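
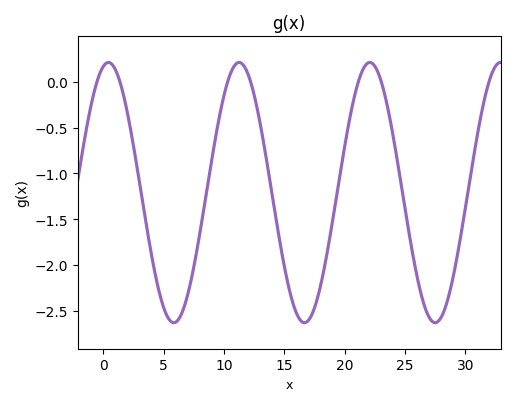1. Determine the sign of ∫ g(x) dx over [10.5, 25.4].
negative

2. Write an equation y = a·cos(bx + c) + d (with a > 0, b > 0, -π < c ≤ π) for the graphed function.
y = 1.42cos(0.58x - 0.24) - 1.21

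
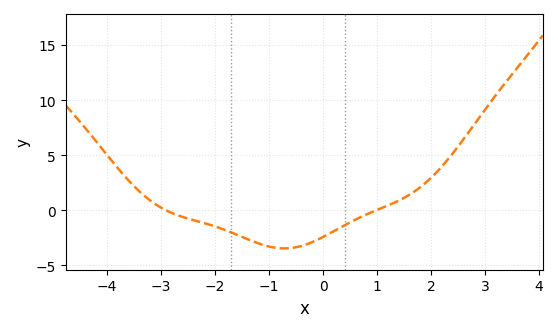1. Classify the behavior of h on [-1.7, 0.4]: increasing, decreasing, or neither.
neither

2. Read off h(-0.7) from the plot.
-3.47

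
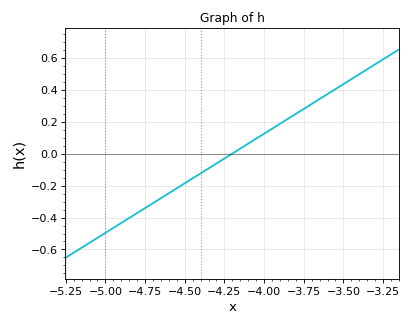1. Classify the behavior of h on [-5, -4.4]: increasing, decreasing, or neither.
increasing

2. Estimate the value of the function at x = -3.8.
0.24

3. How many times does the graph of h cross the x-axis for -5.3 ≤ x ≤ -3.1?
1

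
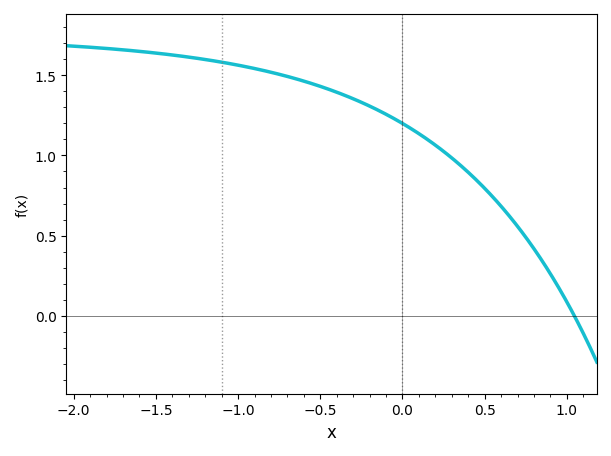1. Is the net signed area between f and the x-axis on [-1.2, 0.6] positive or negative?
positive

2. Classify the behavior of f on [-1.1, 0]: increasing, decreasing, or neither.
decreasing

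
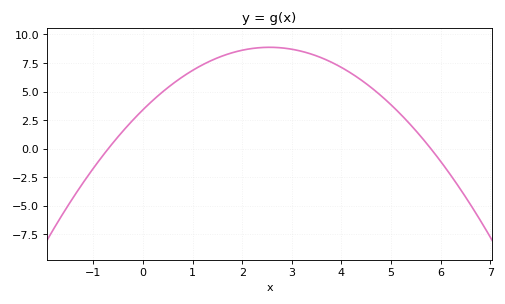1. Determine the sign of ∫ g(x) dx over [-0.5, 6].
positive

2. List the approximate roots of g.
-0.7, 5.8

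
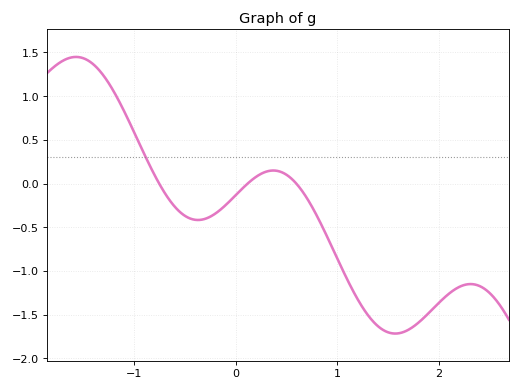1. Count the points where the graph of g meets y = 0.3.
1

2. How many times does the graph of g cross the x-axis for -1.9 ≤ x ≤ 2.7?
3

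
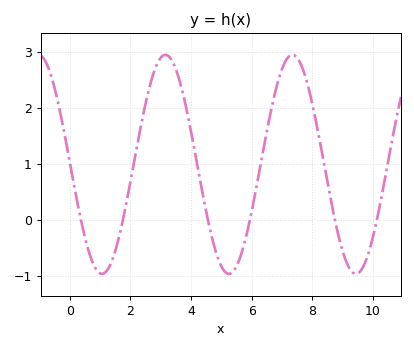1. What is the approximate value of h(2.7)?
2.5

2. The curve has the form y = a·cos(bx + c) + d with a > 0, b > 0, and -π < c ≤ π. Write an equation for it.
y = 1.96cos(1.5x + 1.6) + 0.99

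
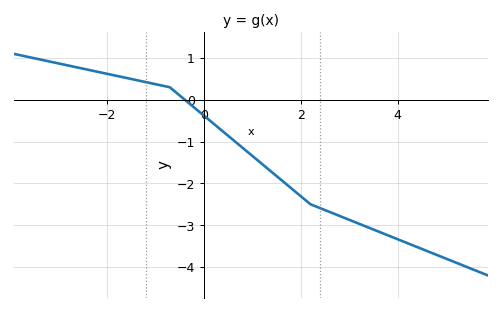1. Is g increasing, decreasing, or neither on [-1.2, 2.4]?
decreasing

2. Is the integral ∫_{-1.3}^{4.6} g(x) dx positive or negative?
negative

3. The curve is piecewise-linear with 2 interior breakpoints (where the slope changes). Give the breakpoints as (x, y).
(-0.7, 0.3); (2.2, -2.5)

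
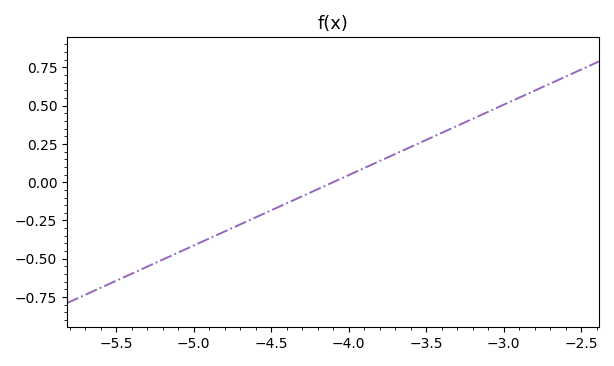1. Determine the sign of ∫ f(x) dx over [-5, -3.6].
negative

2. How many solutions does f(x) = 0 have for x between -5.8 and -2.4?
1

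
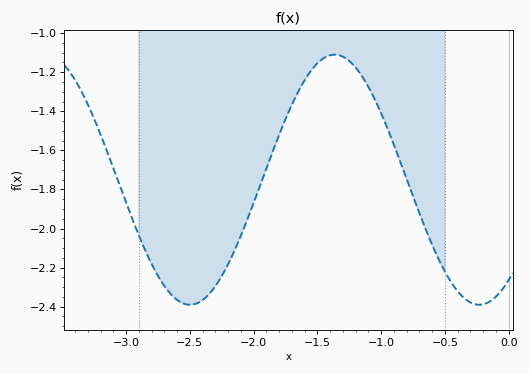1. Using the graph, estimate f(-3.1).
-1.69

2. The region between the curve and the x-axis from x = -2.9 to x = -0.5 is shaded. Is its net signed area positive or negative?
negative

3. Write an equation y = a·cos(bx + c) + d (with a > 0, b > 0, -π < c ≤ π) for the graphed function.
y = 0.64cos(2.77x - 2.5) - 1.75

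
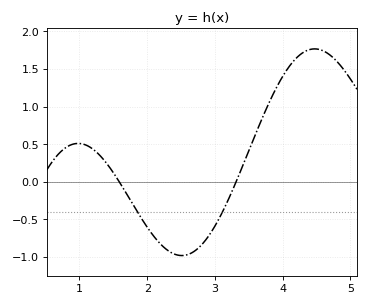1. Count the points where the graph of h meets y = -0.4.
2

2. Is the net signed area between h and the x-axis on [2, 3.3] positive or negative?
negative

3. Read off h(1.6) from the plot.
-0.019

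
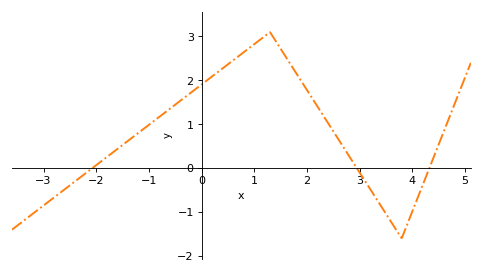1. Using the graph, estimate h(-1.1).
0.895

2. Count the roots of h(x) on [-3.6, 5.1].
3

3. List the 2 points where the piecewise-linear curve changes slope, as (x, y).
(1.3, 3.1); (3.8, -1.6)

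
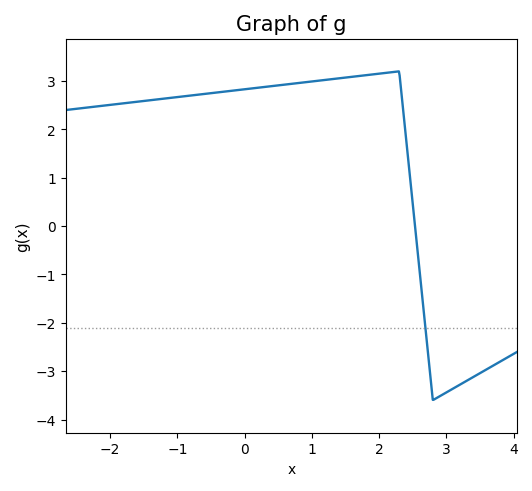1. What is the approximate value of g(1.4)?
3.05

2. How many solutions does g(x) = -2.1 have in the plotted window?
1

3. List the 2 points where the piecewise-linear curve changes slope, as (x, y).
(2.3, 3.2); (2.8, -3.6)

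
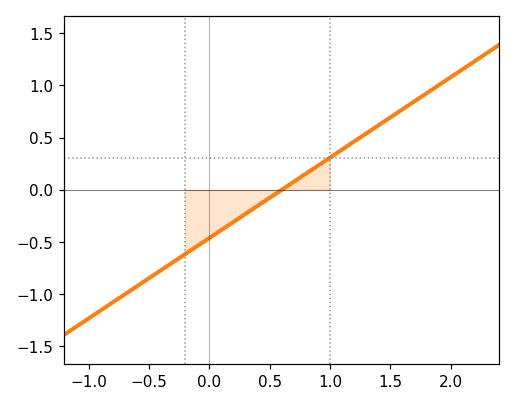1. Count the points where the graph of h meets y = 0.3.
1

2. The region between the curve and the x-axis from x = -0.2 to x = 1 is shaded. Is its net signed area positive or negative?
negative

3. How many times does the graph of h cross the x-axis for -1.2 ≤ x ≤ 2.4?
1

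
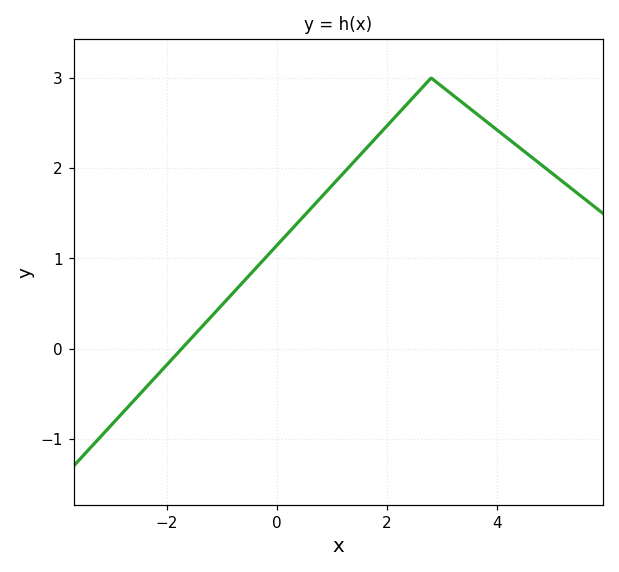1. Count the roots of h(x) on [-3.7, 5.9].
1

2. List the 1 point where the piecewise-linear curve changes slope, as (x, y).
(2.8, 3)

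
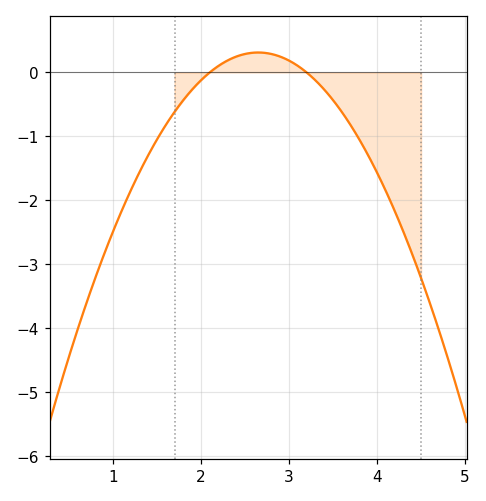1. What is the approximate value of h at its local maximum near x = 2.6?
0.312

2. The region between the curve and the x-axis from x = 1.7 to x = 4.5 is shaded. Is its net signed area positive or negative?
negative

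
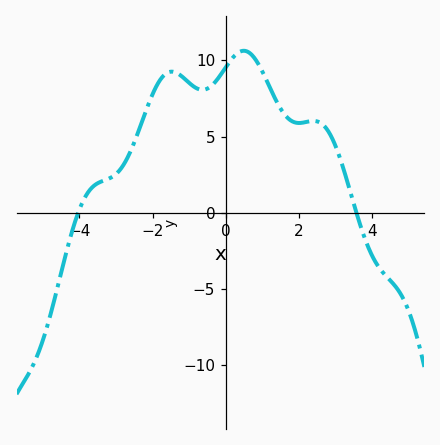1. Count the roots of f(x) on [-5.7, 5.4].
2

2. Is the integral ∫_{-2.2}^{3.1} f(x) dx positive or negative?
positive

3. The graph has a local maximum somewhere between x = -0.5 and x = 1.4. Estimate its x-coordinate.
0.491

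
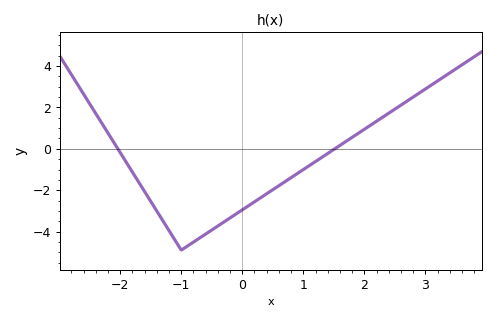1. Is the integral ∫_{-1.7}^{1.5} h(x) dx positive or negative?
negative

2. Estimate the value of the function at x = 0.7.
-1.6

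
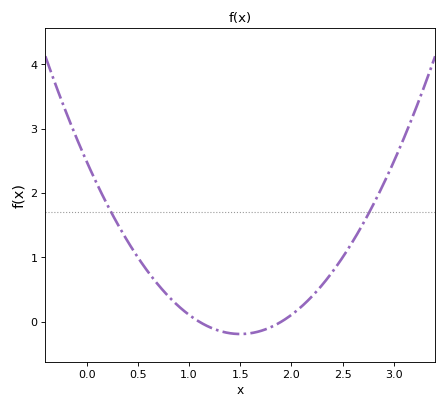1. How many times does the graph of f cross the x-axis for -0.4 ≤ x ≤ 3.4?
2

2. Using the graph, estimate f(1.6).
-0.179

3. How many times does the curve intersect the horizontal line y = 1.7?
2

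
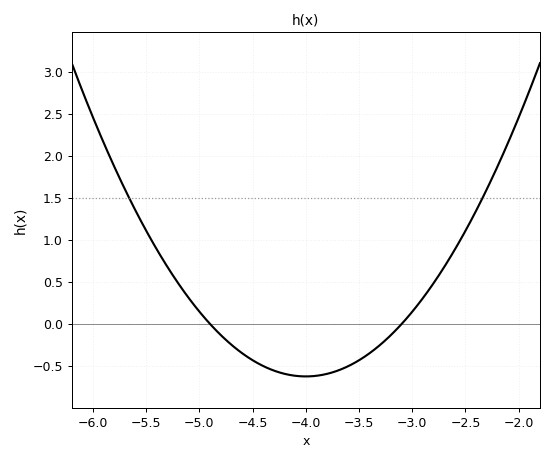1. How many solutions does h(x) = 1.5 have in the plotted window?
2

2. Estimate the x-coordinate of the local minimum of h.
-4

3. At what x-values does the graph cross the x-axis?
-4.9, -3.1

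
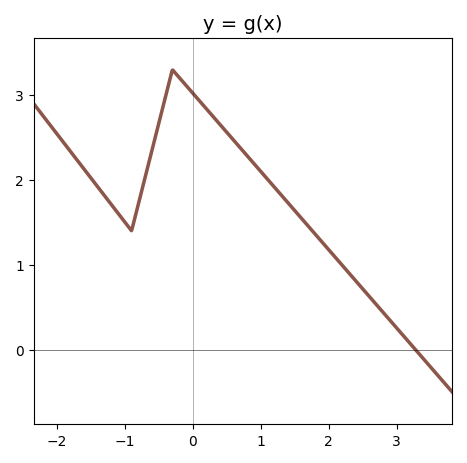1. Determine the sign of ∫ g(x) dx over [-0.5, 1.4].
positive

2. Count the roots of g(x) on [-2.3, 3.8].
1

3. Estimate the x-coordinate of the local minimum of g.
-0.9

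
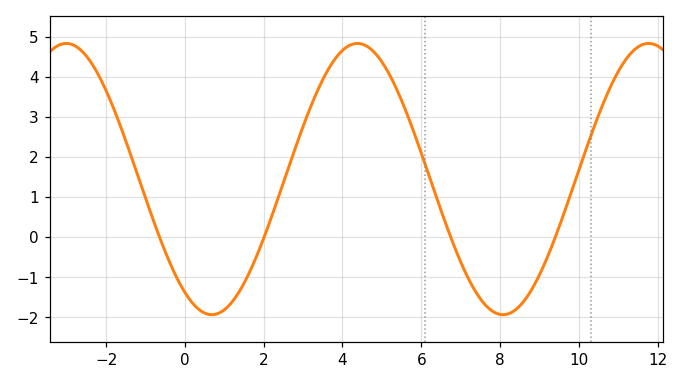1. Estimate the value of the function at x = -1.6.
2.7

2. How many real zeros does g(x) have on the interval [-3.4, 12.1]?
4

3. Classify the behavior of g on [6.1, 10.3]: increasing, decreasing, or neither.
neither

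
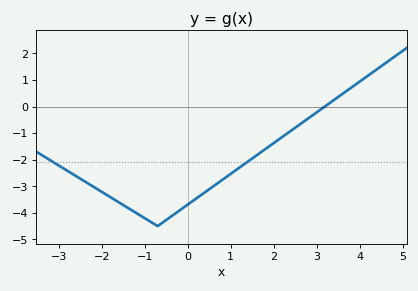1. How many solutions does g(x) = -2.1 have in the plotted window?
2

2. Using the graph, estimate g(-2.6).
-2.6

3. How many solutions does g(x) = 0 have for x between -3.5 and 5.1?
1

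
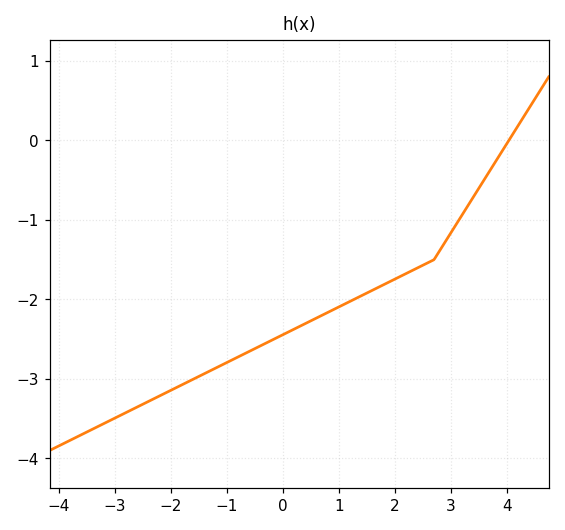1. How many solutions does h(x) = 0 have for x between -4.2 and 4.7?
1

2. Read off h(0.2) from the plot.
-2.4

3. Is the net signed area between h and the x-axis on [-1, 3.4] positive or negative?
negative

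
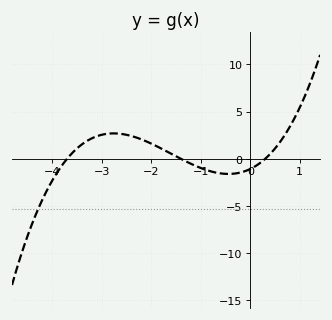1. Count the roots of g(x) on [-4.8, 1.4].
3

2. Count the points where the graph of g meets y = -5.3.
1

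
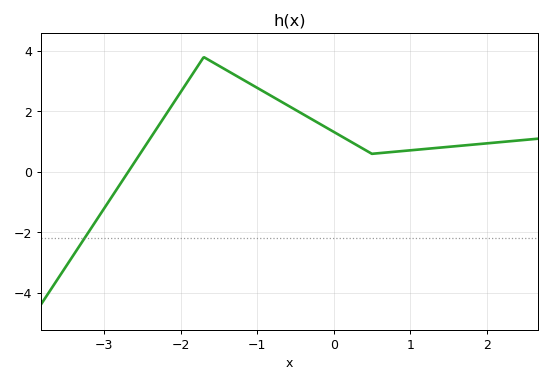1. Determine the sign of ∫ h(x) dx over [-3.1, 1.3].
positive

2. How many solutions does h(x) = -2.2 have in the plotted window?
1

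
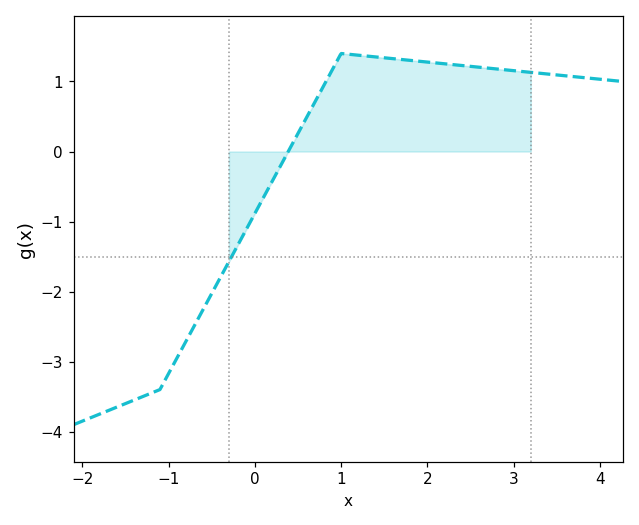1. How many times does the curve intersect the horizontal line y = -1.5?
1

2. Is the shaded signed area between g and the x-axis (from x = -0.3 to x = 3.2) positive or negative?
positive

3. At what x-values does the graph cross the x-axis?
0.387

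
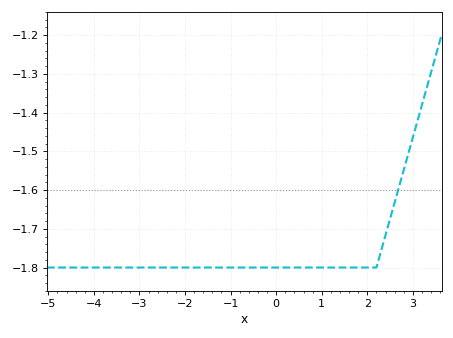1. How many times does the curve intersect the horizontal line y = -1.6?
1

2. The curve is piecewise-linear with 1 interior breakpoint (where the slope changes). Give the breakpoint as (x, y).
(2.2, -1.8)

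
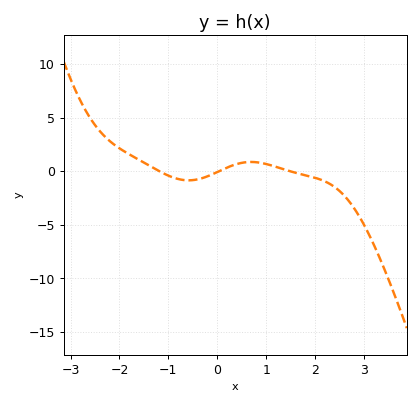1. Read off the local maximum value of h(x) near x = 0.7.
0.86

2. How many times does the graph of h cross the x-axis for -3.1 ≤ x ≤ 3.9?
3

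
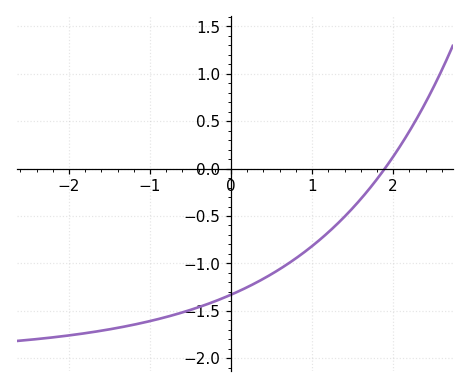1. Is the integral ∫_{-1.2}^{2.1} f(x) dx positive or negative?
negative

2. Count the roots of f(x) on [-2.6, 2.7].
1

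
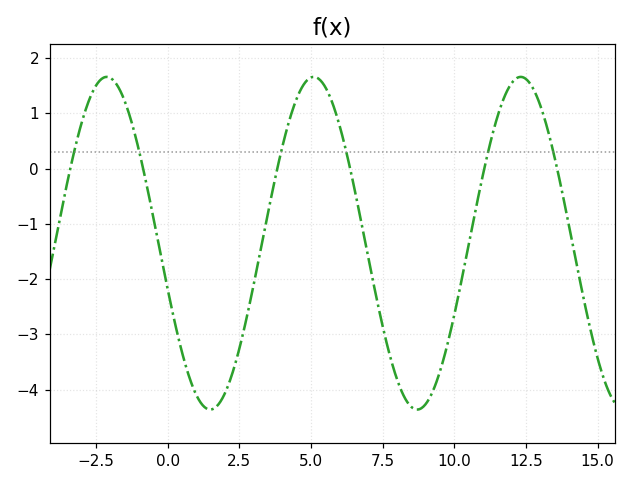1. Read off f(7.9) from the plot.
-3.6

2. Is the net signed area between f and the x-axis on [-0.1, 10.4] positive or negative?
negative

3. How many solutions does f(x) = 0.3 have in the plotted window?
6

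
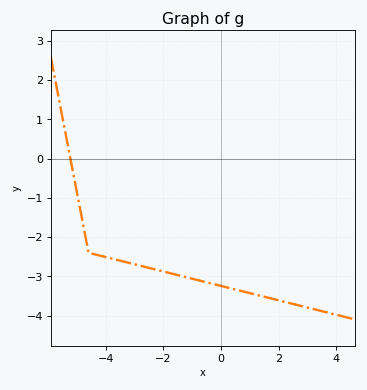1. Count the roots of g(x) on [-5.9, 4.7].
1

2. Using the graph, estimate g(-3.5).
-2.6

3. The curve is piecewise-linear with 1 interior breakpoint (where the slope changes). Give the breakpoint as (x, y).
(-4.6, -2.4)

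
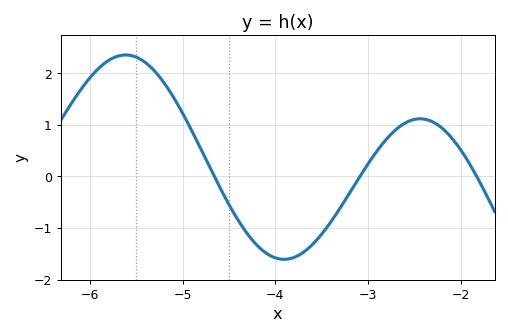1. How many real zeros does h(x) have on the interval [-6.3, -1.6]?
3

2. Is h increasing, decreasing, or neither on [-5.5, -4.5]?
decreasing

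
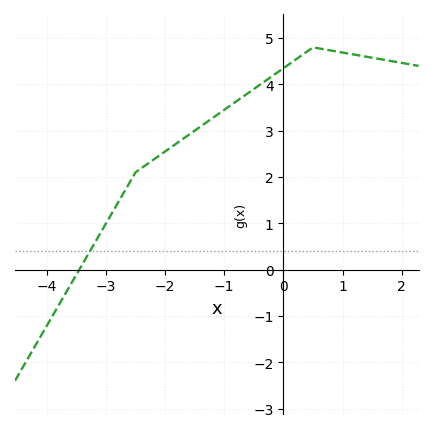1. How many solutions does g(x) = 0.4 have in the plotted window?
1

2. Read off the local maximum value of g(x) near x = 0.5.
4.8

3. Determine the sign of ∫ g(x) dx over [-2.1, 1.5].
positive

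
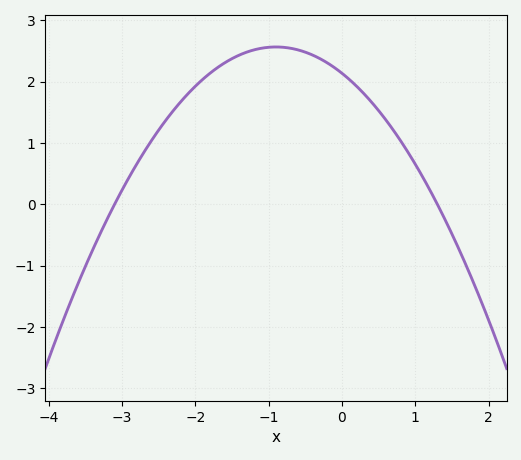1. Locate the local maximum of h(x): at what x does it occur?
-0.9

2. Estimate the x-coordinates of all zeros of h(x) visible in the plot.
-3.1, 1.3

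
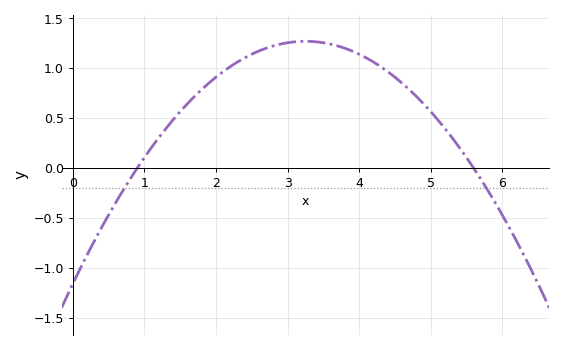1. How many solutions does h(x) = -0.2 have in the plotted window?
2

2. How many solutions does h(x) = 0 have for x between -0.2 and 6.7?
2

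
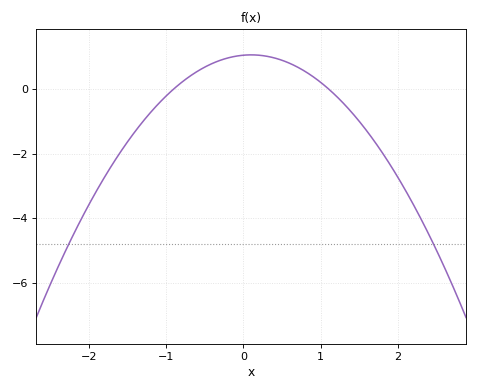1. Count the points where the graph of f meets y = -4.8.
2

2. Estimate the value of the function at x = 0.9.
0.4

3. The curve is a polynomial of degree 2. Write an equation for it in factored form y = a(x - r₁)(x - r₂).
y = -1.05(x + 0.9)(x - 1.1)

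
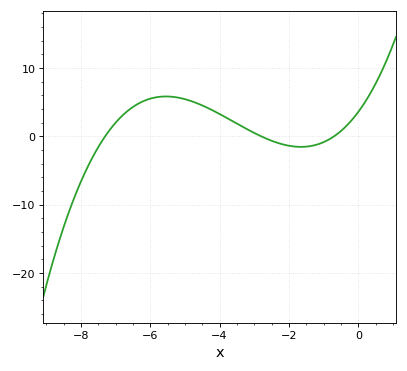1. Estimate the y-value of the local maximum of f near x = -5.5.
5.84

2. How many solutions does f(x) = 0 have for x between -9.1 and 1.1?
3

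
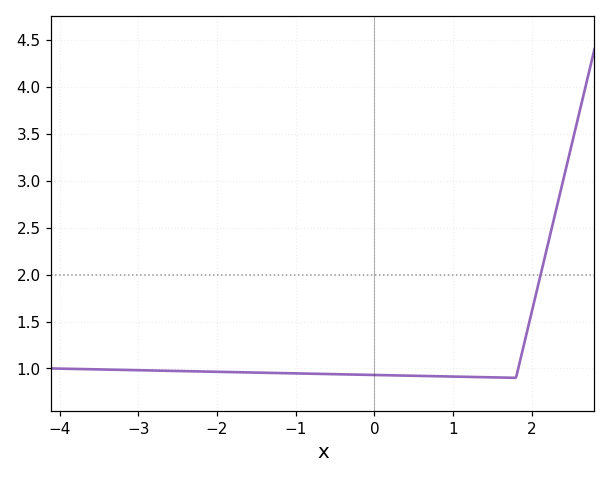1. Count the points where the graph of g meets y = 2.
1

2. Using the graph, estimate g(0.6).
0.92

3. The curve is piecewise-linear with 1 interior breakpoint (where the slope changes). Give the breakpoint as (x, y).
(1.8, 0.9)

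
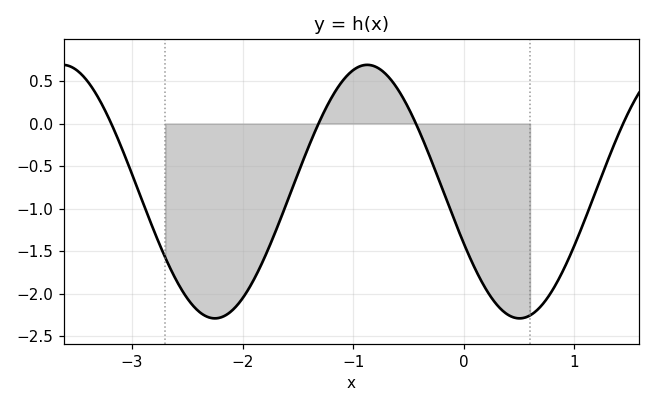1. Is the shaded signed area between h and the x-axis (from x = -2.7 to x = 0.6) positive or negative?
negative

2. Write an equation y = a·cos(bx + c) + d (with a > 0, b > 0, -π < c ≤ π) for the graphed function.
y = 1.49cos(2.28x + 1.99) - 0.8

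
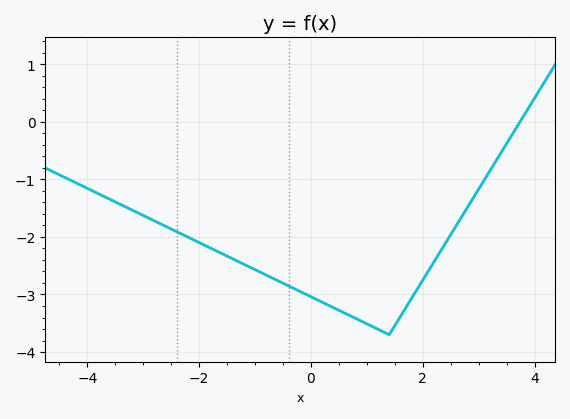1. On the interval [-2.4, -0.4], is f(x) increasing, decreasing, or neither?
decreasing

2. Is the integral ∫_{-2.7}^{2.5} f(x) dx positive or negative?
negative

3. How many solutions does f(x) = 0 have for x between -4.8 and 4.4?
1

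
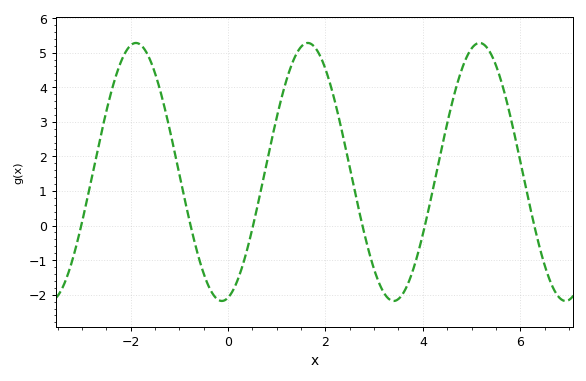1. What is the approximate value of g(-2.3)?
4.3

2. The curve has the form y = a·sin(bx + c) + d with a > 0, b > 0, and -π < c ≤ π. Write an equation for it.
y = 3.73sin(1.8x - 1.3) + 1.55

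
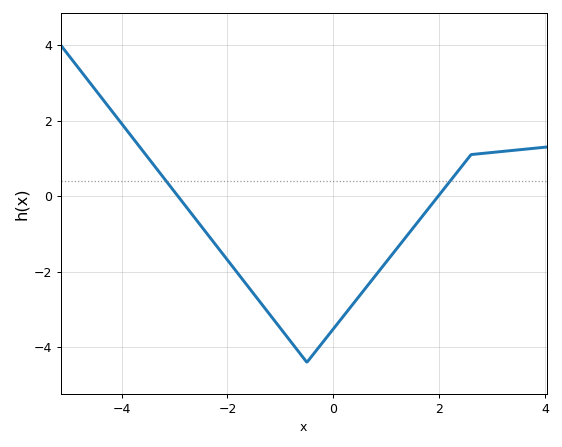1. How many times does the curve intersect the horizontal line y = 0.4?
2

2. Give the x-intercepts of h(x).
-3, 2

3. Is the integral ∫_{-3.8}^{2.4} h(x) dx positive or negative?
negative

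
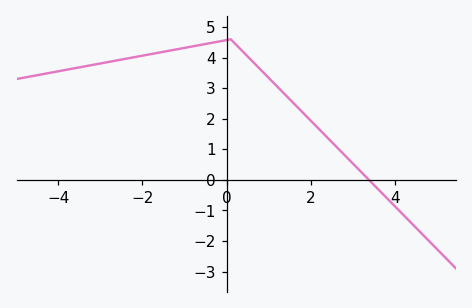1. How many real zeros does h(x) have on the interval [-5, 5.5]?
1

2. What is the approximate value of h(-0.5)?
4.45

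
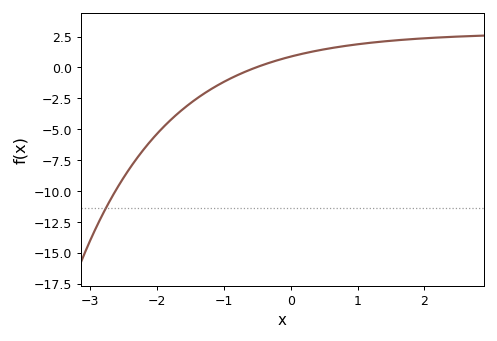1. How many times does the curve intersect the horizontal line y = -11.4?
1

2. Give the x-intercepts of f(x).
-0.5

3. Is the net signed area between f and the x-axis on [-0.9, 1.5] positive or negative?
positive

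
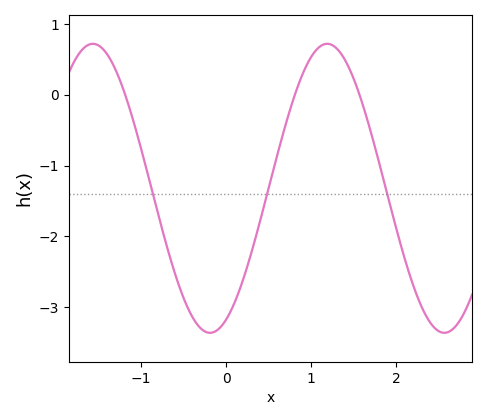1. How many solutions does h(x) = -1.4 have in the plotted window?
3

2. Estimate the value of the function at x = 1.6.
-0.1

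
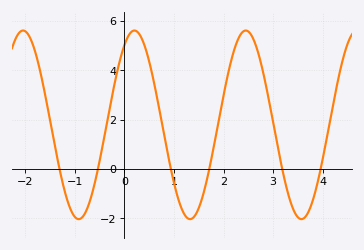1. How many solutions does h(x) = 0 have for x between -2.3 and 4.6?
6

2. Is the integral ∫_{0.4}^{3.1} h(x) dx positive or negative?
positive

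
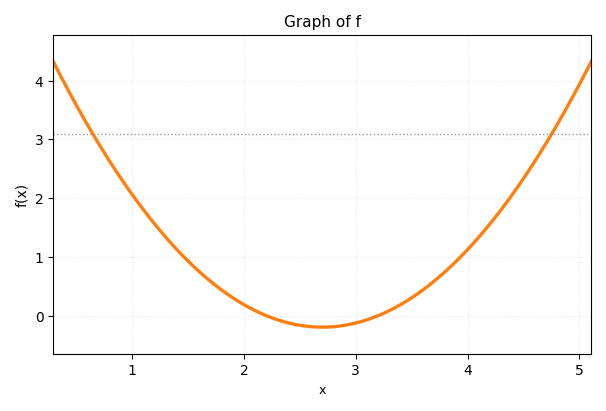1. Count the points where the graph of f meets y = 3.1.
2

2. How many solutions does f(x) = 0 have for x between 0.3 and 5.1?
2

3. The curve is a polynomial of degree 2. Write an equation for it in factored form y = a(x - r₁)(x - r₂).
y = 0.78(x - 2.2)(x - 3.2)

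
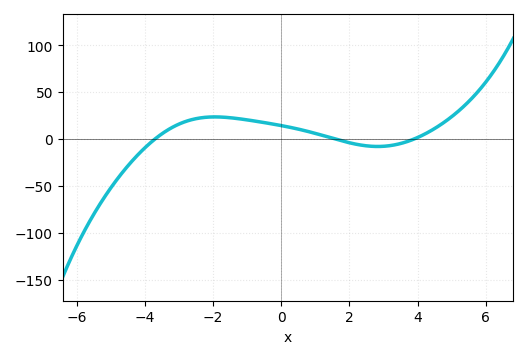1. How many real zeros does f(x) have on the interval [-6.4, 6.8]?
3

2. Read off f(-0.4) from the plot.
17.1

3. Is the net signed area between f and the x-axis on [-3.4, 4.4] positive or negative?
positive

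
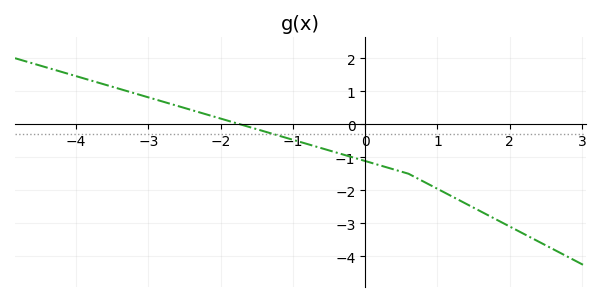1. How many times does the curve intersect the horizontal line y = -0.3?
1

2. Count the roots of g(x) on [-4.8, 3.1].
1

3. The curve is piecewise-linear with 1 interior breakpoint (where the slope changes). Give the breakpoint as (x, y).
(0.6, -1.5)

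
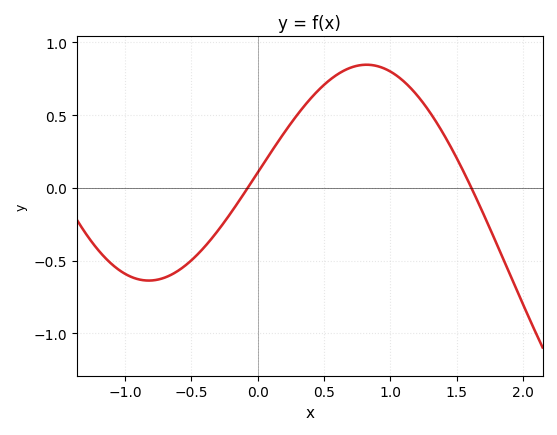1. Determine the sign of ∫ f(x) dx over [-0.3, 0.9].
positive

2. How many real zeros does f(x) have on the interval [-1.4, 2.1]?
2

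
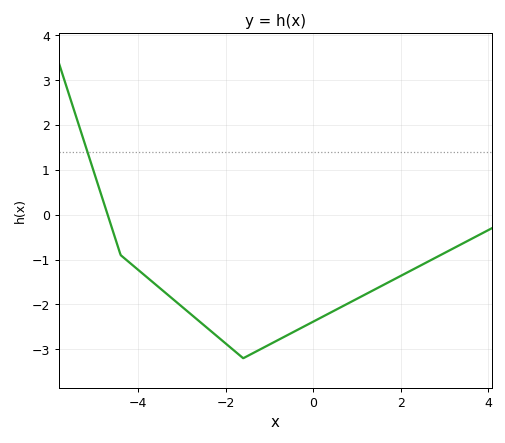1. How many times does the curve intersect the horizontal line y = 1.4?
1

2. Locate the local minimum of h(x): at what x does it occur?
-1.6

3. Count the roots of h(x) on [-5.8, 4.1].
1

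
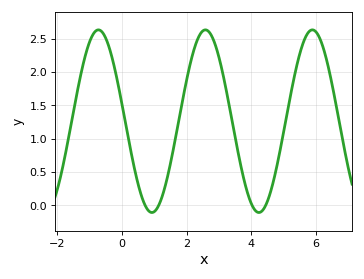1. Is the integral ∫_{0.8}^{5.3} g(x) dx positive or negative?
positive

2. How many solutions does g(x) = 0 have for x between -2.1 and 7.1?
4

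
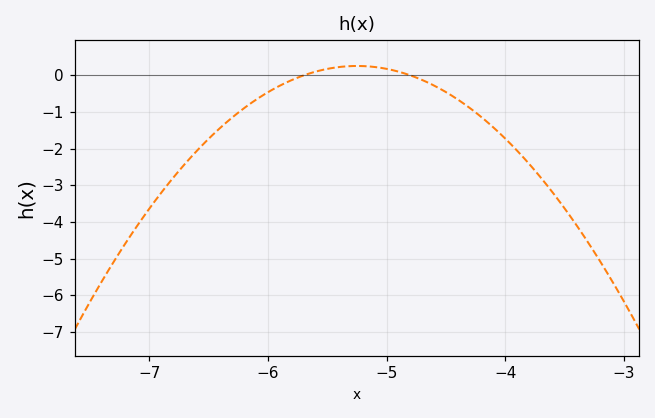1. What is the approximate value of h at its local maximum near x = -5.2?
0.257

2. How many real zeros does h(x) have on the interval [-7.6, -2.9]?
2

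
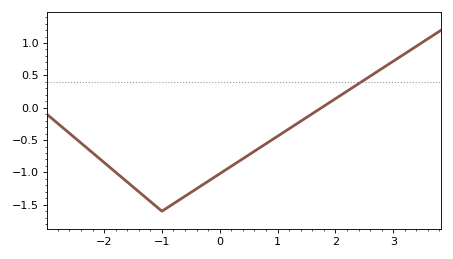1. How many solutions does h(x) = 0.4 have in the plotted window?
1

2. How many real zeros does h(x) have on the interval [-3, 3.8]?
1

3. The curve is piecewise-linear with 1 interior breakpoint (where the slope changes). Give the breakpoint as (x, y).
(-1, -1.6)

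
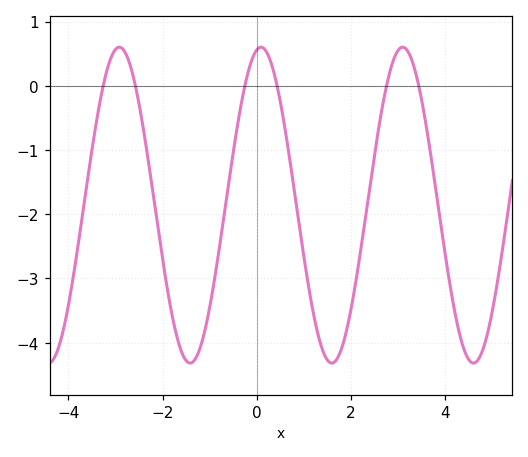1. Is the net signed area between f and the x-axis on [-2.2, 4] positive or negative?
negative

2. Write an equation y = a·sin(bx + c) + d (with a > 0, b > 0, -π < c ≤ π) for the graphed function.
y = 2.46sin(2.1x + 1.4) - 1.86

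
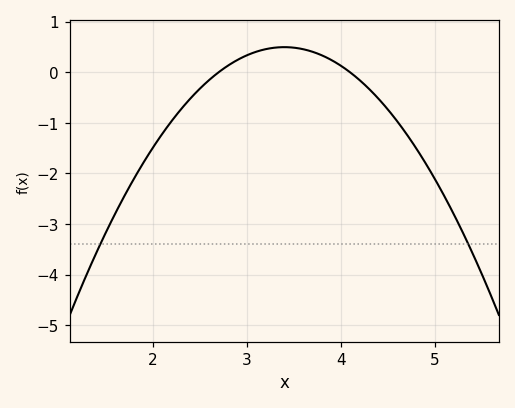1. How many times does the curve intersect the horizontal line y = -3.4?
2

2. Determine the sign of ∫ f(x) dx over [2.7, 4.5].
positive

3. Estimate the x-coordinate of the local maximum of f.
3.4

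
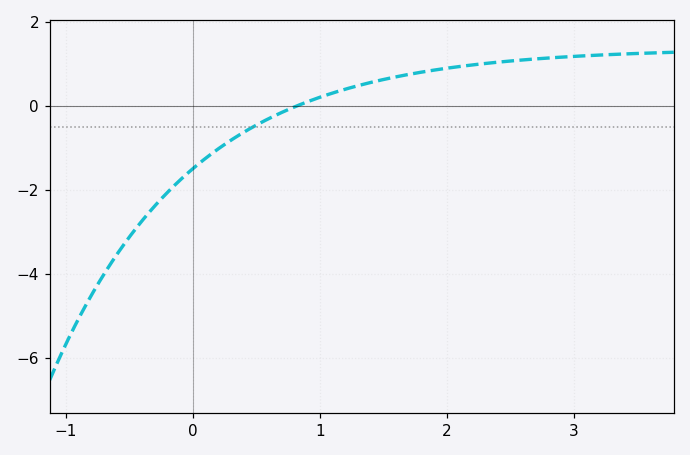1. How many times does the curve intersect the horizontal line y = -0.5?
1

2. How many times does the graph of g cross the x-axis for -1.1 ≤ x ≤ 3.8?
1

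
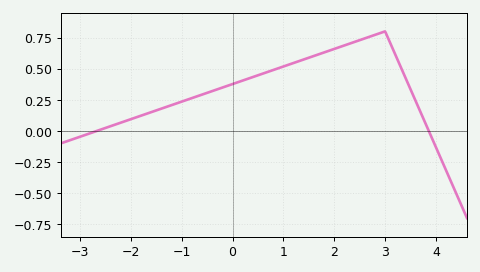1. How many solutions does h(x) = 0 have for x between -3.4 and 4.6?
2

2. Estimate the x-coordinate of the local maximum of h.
3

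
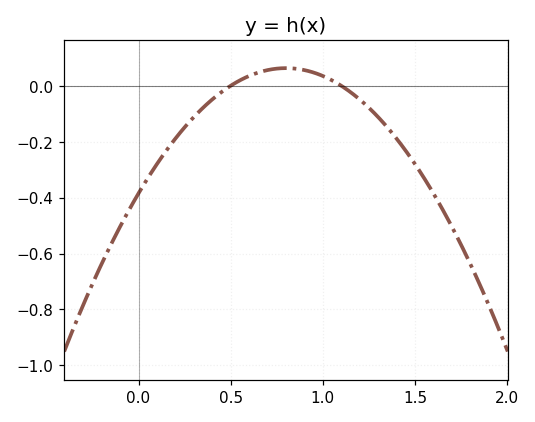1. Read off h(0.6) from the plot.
0.035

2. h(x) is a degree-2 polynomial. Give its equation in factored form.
y = -0.7(x - 0.5)(x - 1.1)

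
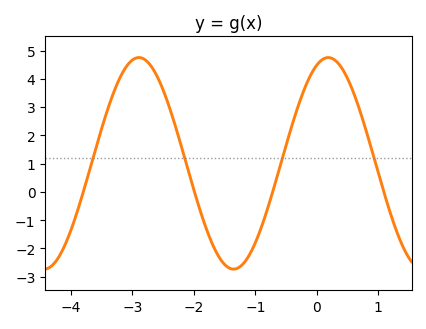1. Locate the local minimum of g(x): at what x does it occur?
-1.35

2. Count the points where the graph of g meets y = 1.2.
4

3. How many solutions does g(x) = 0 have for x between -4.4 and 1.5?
4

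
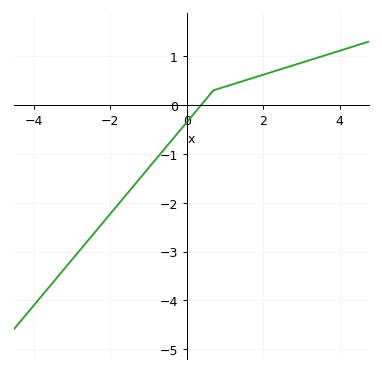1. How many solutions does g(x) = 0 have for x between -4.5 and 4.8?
1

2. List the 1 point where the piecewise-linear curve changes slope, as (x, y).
(0.7, 0.3)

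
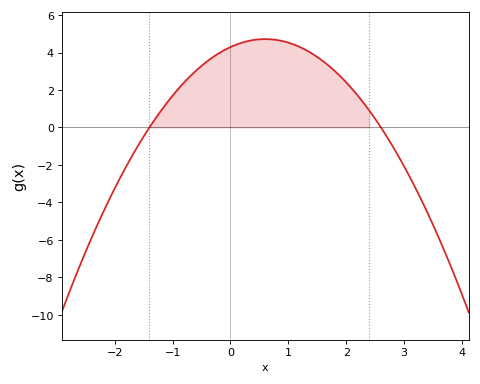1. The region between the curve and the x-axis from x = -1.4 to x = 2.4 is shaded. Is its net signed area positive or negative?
positive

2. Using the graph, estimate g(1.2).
4.3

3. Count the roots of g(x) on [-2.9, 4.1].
2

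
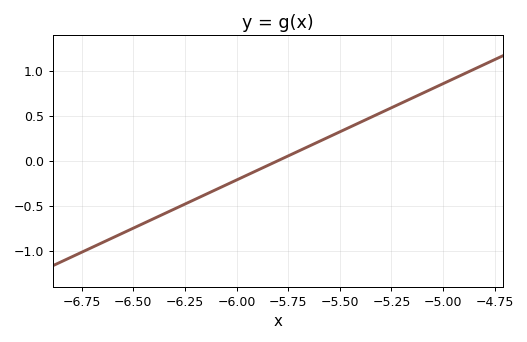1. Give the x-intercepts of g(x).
-5.8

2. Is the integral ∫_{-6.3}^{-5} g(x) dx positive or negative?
positive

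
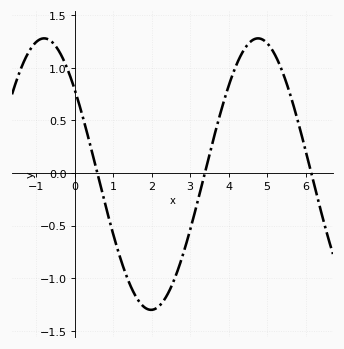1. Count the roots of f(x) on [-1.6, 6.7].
3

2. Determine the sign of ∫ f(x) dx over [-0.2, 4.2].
negative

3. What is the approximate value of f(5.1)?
1.19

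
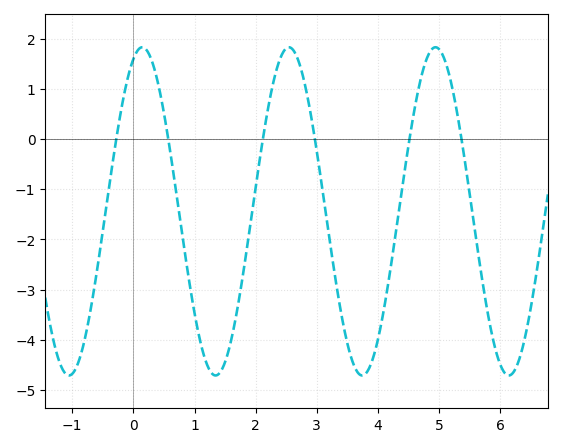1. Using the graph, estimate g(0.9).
-2.7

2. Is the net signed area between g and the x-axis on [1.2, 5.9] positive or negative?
negative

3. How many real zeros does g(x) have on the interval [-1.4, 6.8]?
6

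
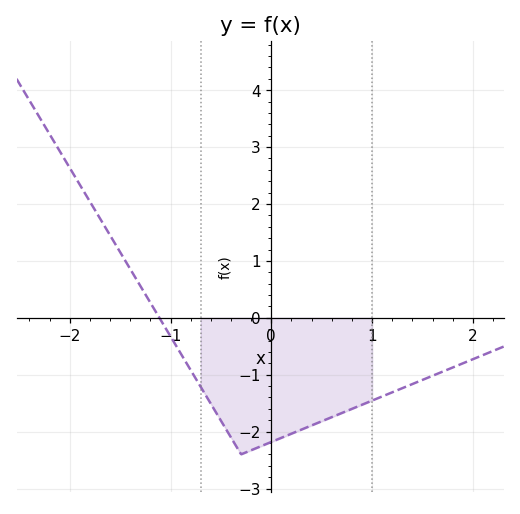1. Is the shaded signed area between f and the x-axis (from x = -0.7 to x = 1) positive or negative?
negative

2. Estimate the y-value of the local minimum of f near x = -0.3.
-2.4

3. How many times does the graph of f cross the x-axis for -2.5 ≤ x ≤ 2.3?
1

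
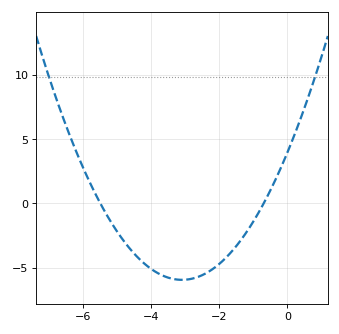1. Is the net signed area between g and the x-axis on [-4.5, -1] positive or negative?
negative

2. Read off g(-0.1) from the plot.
3.34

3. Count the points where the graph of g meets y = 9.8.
2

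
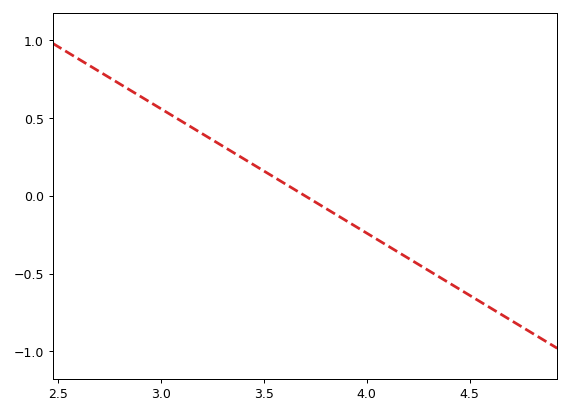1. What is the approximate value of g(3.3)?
0.3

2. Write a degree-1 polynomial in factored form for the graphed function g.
y = -0.8(x - 3.7)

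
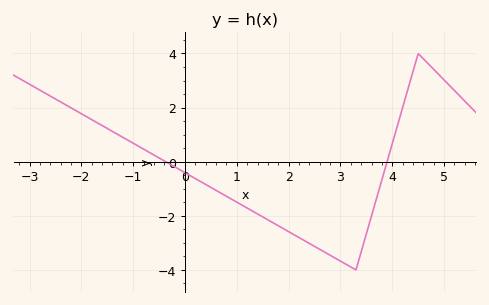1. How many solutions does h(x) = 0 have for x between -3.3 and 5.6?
2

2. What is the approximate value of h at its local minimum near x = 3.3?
-4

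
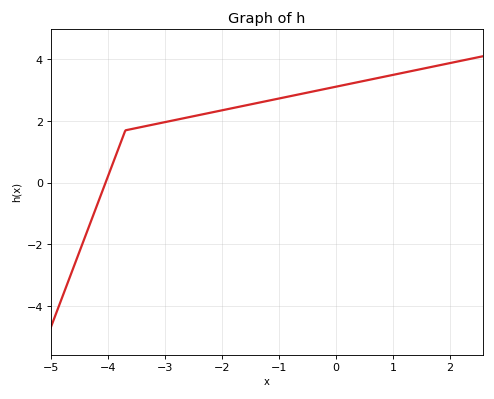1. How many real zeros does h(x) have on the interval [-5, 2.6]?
1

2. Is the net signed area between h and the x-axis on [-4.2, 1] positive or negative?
positive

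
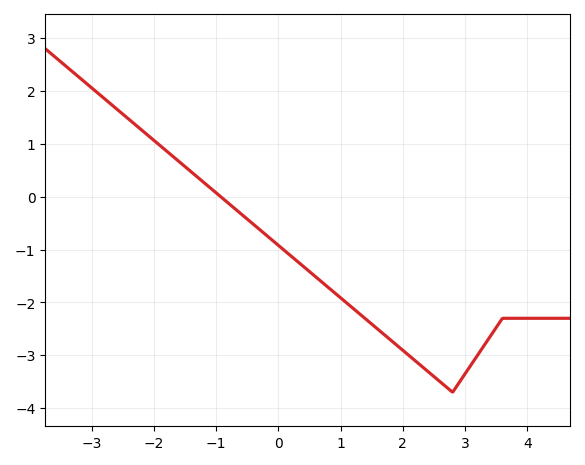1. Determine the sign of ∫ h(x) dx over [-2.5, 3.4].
negative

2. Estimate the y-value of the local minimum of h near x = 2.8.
-3.7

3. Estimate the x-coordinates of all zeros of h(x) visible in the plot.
-1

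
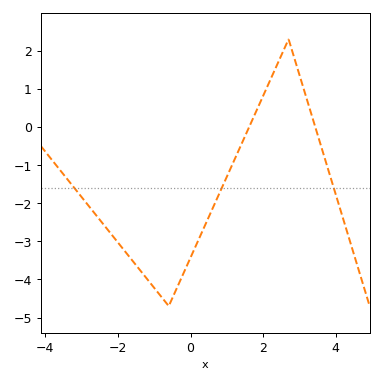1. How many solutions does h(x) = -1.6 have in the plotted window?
3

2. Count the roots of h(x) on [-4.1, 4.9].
2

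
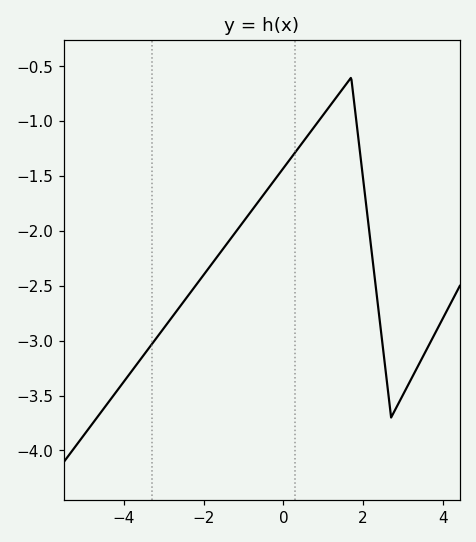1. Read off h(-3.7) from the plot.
-3.25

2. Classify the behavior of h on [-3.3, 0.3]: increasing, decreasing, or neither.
increasing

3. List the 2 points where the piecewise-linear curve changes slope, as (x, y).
(1.7, -0.6); (2.7, -3.7)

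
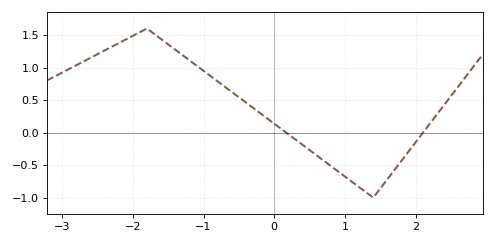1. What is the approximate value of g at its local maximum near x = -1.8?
1.6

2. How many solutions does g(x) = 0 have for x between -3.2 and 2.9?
2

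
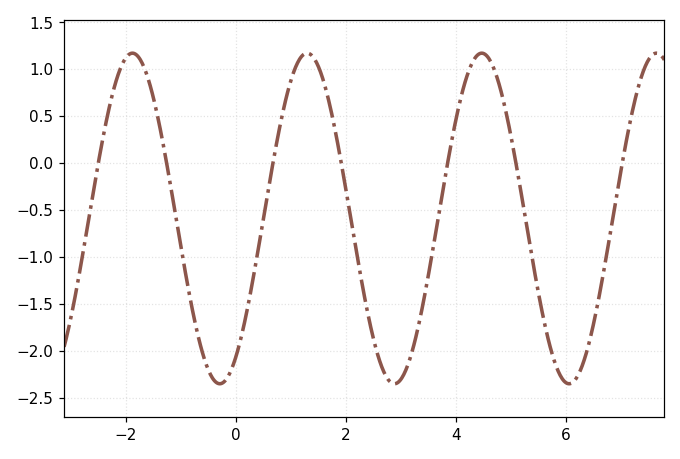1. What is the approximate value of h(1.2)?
1.15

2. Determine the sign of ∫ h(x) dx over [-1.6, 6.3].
negative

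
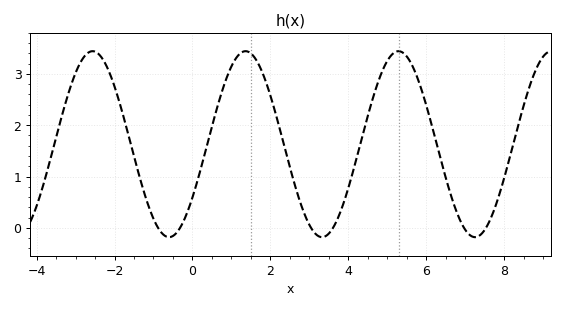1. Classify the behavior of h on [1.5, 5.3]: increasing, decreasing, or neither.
neither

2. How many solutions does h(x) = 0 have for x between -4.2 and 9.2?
6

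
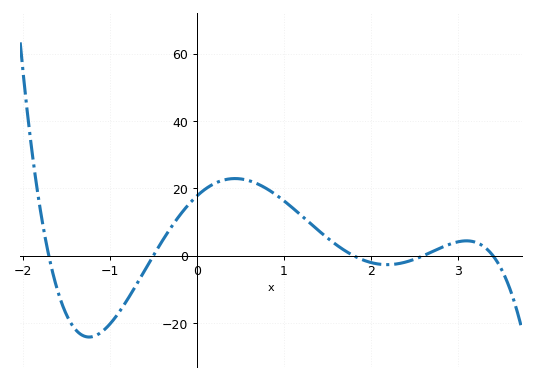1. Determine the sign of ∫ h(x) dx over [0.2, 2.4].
positive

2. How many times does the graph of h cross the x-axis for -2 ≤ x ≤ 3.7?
5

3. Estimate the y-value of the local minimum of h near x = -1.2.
-24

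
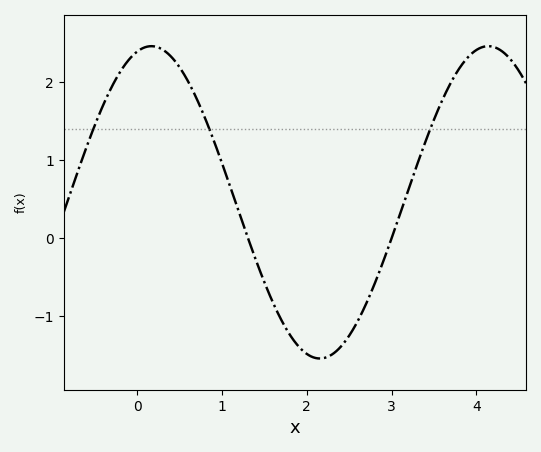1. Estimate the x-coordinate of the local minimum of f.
2.2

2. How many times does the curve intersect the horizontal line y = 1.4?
3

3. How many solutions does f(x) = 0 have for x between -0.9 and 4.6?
2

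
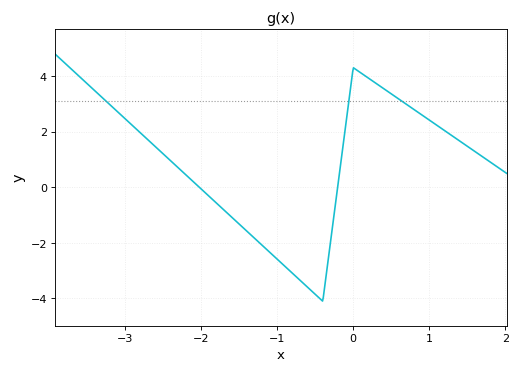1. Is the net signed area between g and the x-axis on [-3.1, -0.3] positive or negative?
negative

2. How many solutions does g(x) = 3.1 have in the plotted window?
3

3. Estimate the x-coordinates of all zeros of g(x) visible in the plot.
-2.02, -0.205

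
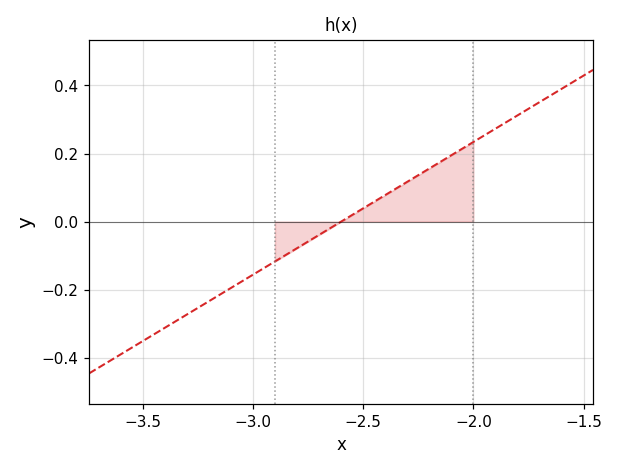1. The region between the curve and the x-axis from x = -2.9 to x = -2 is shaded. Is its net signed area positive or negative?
positive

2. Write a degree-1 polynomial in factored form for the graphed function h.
y = 0.39(x + 2.6)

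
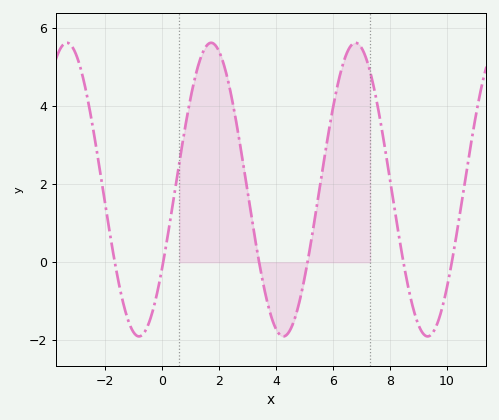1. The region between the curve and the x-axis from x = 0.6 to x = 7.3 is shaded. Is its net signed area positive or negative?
positive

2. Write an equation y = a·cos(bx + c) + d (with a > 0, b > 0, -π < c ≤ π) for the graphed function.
y = 3.76cos(1.24x - 2.13) + 1.86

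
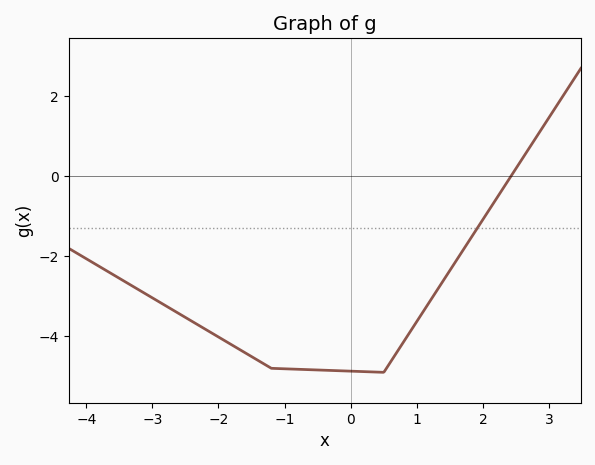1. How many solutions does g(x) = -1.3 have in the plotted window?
1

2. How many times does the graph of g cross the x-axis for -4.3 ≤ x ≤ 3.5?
1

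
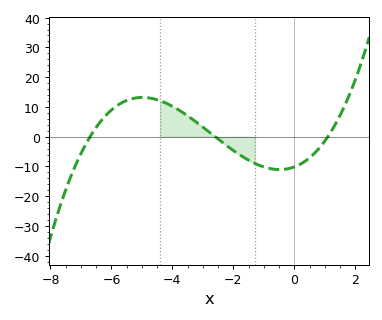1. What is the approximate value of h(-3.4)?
6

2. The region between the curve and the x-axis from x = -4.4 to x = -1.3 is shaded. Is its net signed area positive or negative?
positive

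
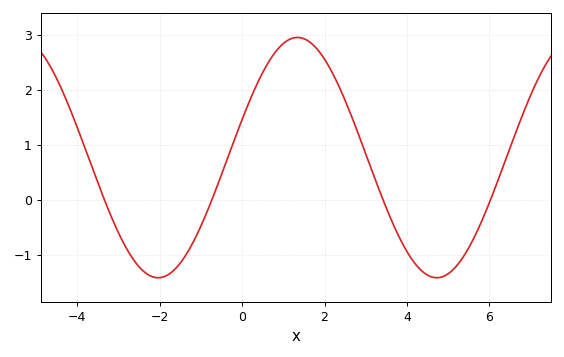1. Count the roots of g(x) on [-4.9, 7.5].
4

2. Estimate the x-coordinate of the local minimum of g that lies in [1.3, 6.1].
4.72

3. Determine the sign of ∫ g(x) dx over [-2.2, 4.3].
positive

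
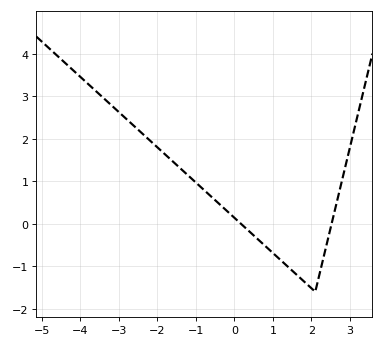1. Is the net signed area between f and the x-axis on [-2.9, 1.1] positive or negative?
positive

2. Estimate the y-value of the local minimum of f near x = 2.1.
-1.6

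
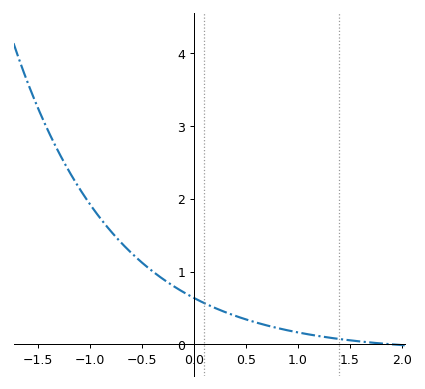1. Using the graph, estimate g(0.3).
0.446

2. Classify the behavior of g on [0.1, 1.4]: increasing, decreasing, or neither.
decreasing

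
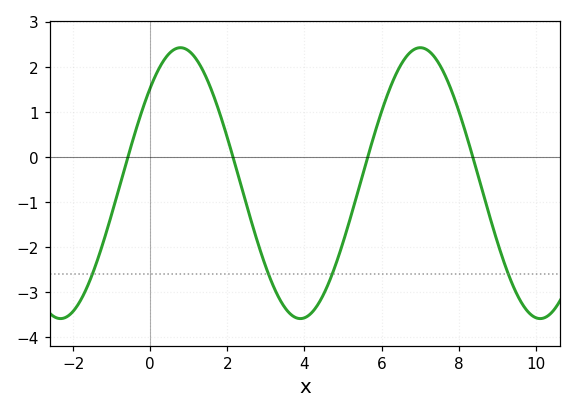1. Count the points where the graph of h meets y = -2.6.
4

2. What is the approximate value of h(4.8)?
-2.4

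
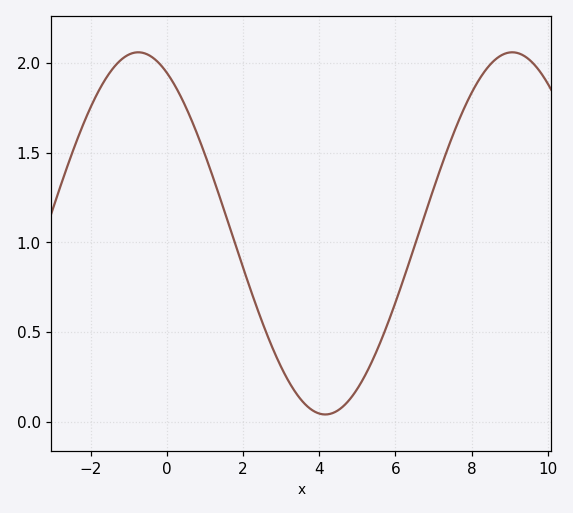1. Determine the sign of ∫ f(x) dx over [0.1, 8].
positive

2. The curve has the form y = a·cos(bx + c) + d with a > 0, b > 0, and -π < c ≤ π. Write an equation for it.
y = 1.01cos(0.64x + 0.482) + 1.05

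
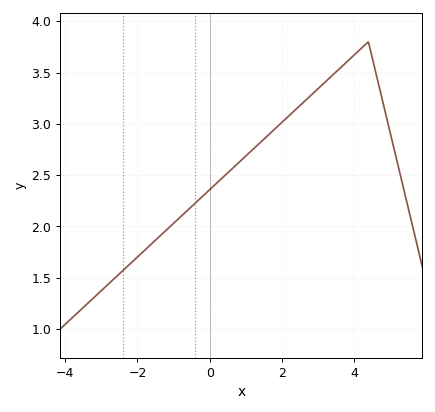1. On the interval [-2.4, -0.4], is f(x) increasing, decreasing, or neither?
increasing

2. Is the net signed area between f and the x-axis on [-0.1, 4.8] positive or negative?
positive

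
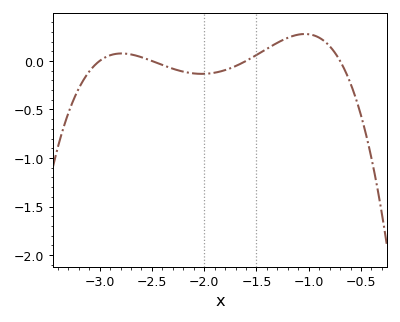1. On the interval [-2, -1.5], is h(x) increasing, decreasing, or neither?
increasing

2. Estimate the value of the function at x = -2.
-0.15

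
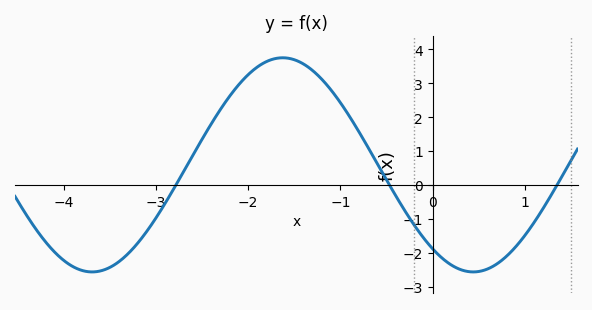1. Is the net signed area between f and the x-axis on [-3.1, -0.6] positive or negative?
positive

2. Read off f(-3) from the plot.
-1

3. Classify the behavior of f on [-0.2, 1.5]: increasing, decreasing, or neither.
neither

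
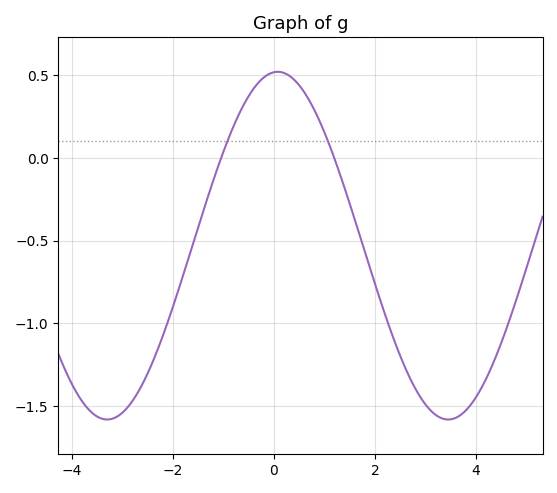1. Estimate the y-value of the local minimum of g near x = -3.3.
-1.58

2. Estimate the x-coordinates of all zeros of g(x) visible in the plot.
-1.05, 1.19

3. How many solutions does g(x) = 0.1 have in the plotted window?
2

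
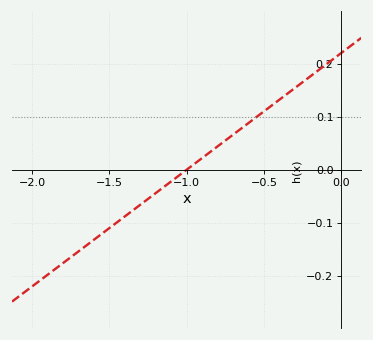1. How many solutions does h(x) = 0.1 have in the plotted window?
1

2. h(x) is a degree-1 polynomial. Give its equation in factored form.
y = 0.22(x + 1)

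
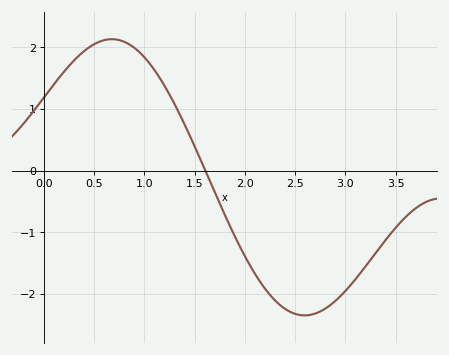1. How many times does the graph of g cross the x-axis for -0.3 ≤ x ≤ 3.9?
1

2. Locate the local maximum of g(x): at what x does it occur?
0.7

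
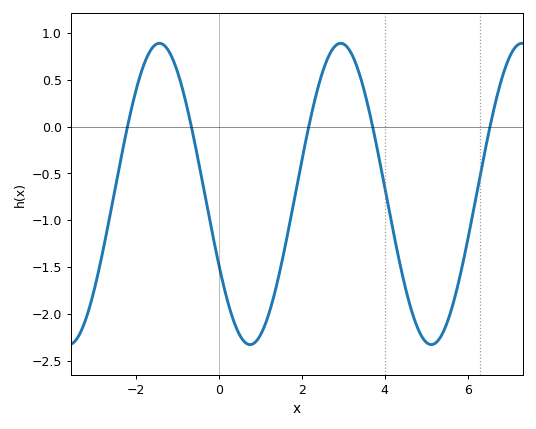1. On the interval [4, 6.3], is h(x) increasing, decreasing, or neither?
neither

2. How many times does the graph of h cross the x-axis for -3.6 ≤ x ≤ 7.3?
5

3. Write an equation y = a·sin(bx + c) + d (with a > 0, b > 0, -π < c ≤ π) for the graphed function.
y = 1.61sin(1.4x - 2.7) - 0.72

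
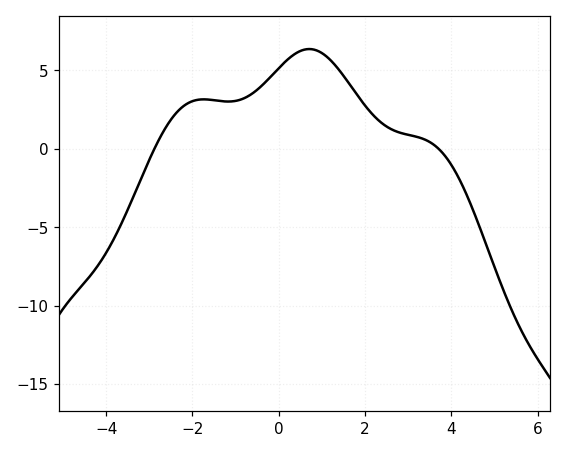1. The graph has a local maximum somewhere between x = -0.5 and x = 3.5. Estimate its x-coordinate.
0.707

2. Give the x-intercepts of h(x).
-2.88, 3.71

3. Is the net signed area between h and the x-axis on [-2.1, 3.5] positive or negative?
positive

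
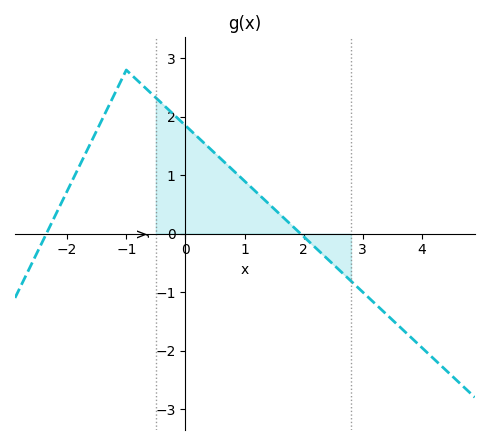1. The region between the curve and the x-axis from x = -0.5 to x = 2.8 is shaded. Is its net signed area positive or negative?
positive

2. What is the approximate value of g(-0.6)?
2.42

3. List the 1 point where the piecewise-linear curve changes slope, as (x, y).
(-1, 2.8)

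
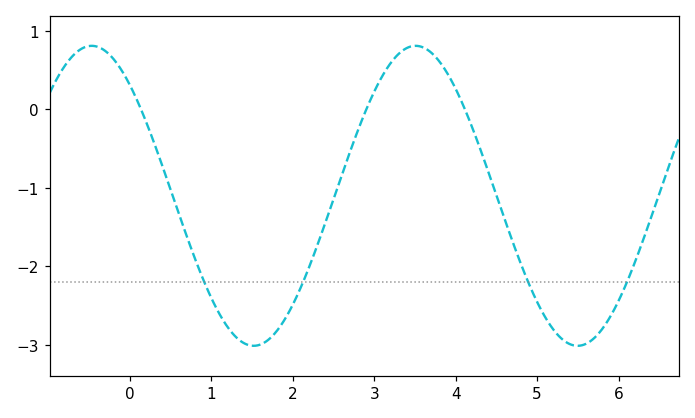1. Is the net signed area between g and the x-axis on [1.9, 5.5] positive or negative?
negative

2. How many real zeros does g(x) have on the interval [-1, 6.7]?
3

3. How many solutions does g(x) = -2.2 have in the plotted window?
4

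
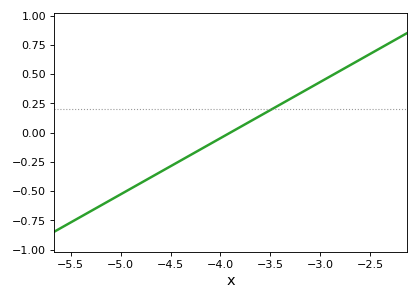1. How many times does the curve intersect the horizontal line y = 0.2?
1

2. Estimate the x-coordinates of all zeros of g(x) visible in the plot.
-3.9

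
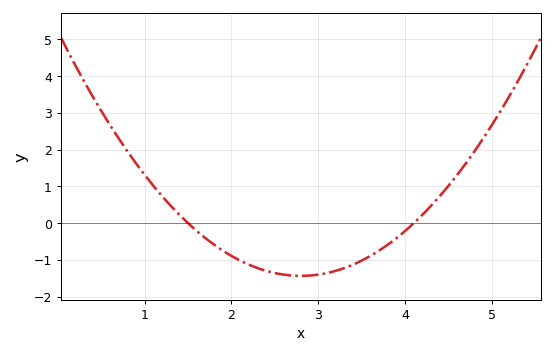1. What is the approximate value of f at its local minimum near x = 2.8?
-1.4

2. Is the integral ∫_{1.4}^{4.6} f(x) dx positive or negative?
negative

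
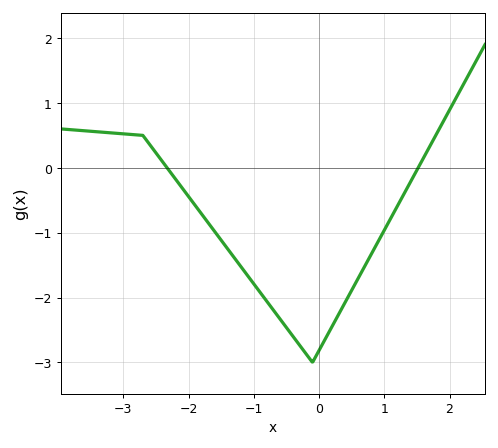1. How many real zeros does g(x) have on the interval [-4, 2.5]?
2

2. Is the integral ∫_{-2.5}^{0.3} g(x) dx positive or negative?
negative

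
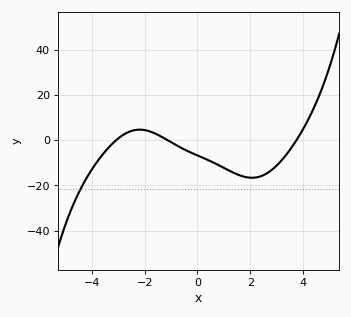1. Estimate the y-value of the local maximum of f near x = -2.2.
4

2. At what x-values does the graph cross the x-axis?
-3, -1.2, 3.8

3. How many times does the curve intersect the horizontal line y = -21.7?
1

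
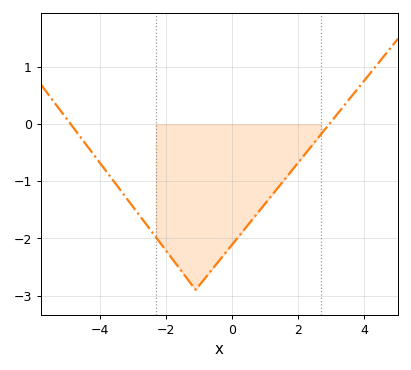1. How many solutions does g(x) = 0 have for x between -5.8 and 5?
2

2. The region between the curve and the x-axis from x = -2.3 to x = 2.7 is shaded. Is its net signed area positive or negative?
negative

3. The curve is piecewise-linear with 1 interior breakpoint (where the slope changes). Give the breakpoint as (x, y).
(-1.1, -2.9)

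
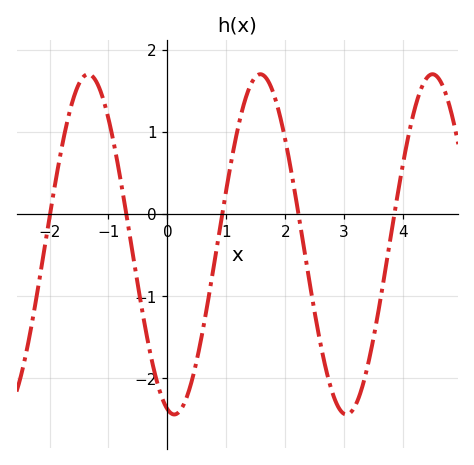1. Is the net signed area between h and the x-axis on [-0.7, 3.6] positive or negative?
negative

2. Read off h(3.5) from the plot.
-1.51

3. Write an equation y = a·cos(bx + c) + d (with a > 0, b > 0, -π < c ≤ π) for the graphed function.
y = 2.07cos(2.15x + 2.89) - 0.37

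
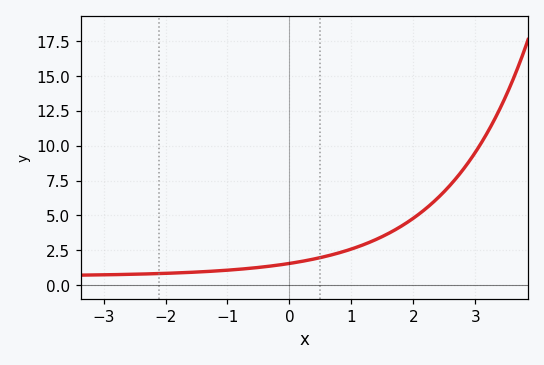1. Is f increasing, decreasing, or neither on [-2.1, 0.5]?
increasing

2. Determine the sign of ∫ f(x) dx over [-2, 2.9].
positive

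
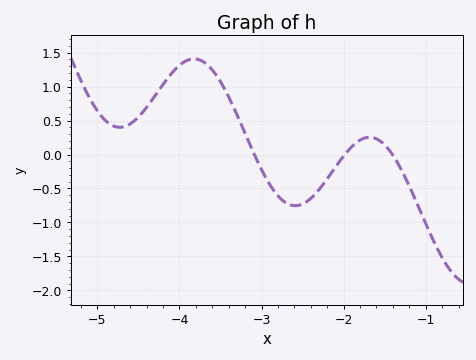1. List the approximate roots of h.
-3.09, -1.99, -1.41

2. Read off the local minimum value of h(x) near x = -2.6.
-0.753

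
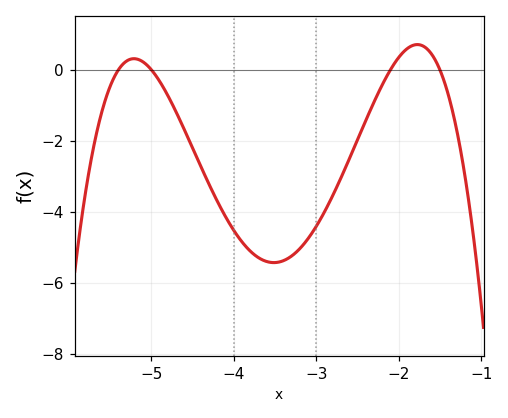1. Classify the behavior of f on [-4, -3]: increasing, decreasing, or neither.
neither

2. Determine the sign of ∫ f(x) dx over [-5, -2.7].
negative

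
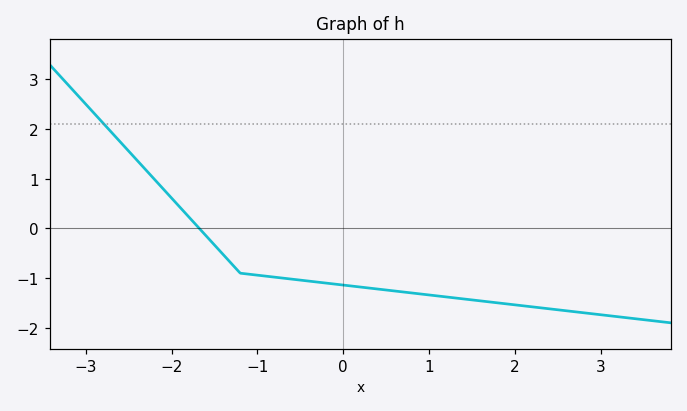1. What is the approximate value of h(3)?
-1.74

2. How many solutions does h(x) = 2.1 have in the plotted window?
1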